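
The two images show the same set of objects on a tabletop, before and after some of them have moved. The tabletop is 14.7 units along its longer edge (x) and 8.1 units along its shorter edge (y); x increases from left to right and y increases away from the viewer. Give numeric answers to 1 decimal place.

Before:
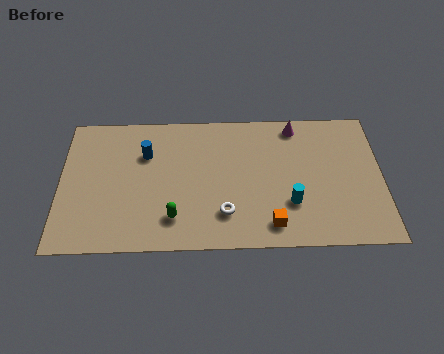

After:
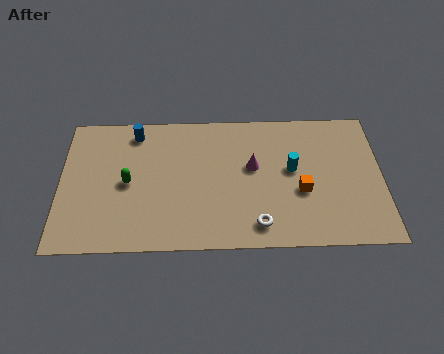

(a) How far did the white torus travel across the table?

1.7

The white torus was near (7.5, 2.0) before and (9.0, 1.3) after, so it travelled √(1.5² + 0.7²) ≈ 1.7 units.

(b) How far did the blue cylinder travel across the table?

1.4

The blue cylinder moved from about (3.9, 5.6) to (3.4, 6.9), a distance of √(0.5² + 1.3²) ≈ 1.4.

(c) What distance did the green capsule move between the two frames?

3.0

The green capsule moved from about (5.2, 1.8) to (3.1, 3.9), a distance of √(2.1² + 2.1²) ≈ 3.0.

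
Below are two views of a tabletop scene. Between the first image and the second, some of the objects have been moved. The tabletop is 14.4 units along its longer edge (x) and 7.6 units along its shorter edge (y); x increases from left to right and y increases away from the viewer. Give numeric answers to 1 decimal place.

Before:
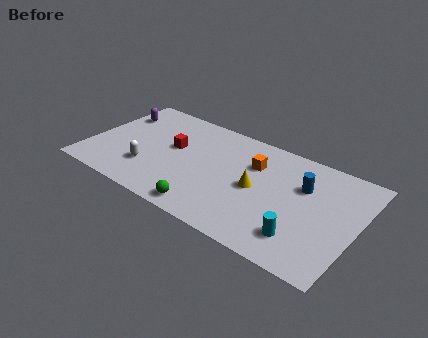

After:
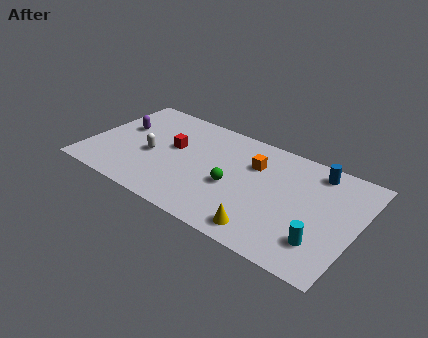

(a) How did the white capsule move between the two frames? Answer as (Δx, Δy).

(0.0, 1.1)

The white capsule started near (3.4, 2.2) and ended near (3.4, 3.3).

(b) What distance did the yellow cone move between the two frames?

2.8

From (9.1, 3.7) to (10.0, 1.1), the yellow cone covered √(0.9² + 2.6²) ≈ 2.8 units.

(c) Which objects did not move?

the orange cube and the red cube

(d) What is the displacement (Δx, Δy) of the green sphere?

(1.0, 2.3)

The green sphere was at about (6.9, 0.9) and moved to about (7.9, 3.2).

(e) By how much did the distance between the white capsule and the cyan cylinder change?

+1.1

The distance was about 8.4 in the first image and 9.5 in the second, so they moved 1.1 units further apart.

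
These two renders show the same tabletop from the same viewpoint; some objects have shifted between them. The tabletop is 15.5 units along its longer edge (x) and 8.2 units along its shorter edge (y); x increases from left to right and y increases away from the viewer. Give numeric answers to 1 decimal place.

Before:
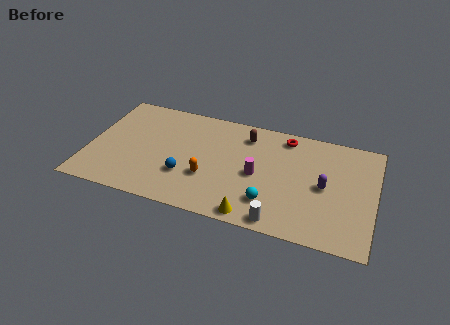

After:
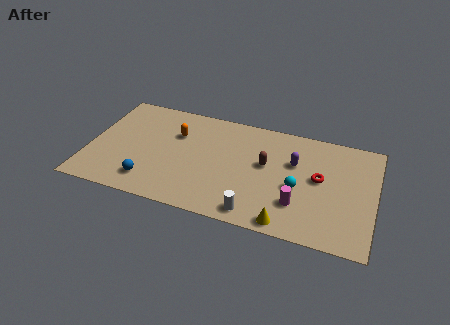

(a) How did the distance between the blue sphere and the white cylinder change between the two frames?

+0.3

Before: roughly 5.5 units apart; after: 5.8. That's 0.3 units further apart.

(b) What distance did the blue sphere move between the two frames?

2.1

From (5.4, 2.6) to (3.5, 1.6), the blue sphere covered √(1.9² + 1.0²) ≈ 2.1 units.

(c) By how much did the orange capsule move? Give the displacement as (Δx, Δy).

(-2.0, 2.8)

The orange capsule was at about (6.6, 2.8) and moved to about (4.6, 5.6).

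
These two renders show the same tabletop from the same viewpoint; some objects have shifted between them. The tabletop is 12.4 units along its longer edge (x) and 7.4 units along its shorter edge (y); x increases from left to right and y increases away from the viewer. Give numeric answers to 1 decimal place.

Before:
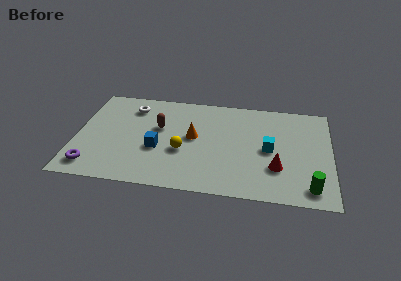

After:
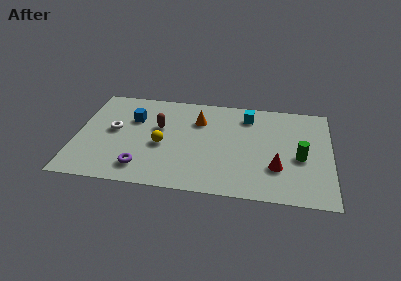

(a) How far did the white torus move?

2.1

The white torus moved from about (2.6, 5.9) to (1.8, 4.0), a distance of √(0.8² + 1.9²) ≈ 2.1.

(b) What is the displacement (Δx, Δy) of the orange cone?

(0.2, 1.3)

From the two frames, the orange cone sits at roughly (5.7, 4.0) before and (5.9, 5.3) after.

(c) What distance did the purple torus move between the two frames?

2.4

The purple torus moved from about (0.9, 1.2) to (3.3, 1.4), a distance of √(2.4² + 0.2²) ≈ 2.4.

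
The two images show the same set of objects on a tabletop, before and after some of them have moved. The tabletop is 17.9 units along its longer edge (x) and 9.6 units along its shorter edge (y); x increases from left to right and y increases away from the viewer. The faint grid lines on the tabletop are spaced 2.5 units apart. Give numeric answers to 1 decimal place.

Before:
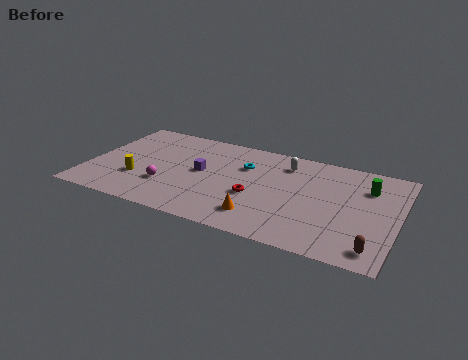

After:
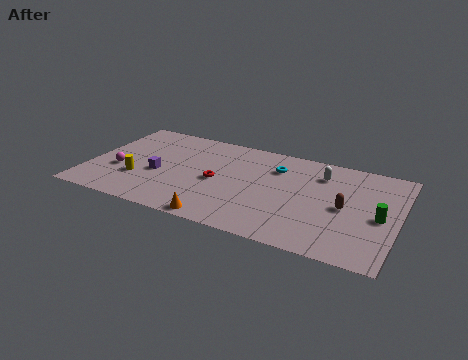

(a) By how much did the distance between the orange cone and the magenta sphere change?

+1.2

They were about 5.7 units apart before and 6.9 after — 1.2 units further apart.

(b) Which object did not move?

the yellow cylinder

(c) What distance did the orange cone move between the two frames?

2.5

The orange cone moved from about (10.3, 2.0) to (8.1, 0.8), a distance of √(2.2² + 1.2²) ≈ 2.5.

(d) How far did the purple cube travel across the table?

2.6

The purple cube moved from about (6.5, 5.1) to (4.1, 4.0), a distance of √(2.4² + 1.1²) ≈ 2.6.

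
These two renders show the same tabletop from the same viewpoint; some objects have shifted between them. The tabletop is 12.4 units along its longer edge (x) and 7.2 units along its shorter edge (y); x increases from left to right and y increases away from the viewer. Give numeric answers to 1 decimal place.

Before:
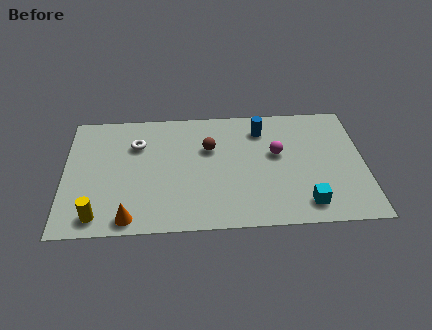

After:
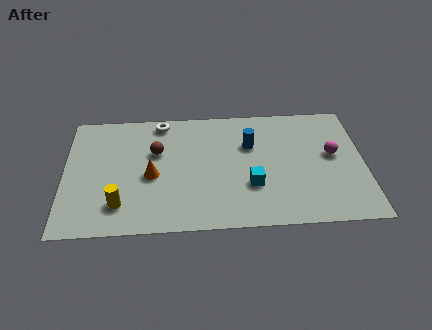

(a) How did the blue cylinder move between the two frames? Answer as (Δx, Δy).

(-0.5, -0.9)

The blue cylinder was at about (8.2, 5.7) and moved to about (7.7, 4.8).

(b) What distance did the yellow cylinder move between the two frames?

1.1

The yellow cylinder moved from about (1.4, 1.0) to (2.3, 1.6), a distance of √(0.9² + 0.6²) ≈ 1.1.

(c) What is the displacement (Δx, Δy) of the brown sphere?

(-2.2, -0.1)

The brown sphere started near (6.0, 4.7) and ended near (3.8, 4.6).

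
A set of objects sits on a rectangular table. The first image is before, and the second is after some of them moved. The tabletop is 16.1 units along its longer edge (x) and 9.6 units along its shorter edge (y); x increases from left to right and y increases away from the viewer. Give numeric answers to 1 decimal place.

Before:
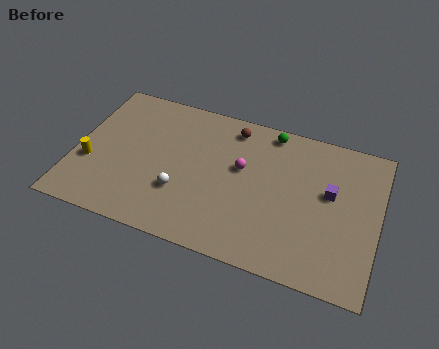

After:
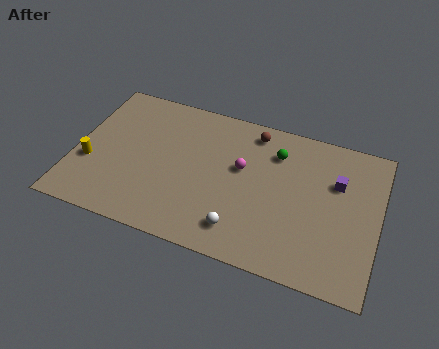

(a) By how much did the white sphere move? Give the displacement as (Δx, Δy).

(3.3, -1.3)

The white sphere started near (5.8, 3.1) and ended near (9.1, 1.8).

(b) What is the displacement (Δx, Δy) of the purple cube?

(0.3, 0.8)

The purple cube started near (13.5, 5.6) and ended near (13.8, 6.4).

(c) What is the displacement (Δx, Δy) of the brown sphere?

(1.1, 0.1)

The brown sphere was at about (8.1, 8.2) and moved to about (9.2, 8.3).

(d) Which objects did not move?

the magenta sphere and the yellow cylinder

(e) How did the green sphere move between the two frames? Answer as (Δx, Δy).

(0.4, -1.3)

From the two frames, the green sphere sits at roughly (10.1, 8.6) before and (10.5, 7.3) after.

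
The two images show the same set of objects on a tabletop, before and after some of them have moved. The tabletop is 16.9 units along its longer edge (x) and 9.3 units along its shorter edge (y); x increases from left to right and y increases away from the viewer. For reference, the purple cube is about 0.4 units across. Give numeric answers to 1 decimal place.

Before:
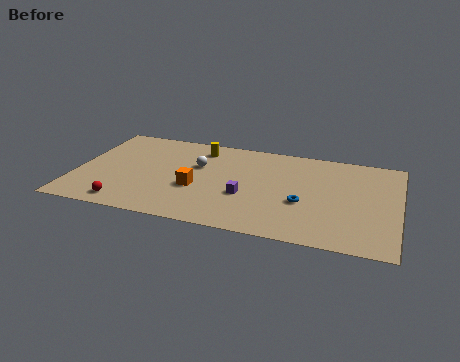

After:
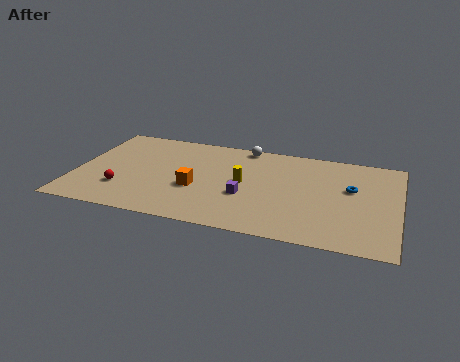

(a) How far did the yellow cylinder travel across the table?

3.8

The yellow cylinder was near (6.3, 7.7) before and (8.8, 4.8) after, so it travelled √(2.5² + 2.9²) ≈ 3.8 units.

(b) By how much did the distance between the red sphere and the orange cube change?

-0.3

Before: roughly 4.2 units apart; after: 3.9. That's 0.3 units closer together.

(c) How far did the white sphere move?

3.5

From (6.3, 5.9) to (8.6, 8.5), the white sphere covered √(2.3² + 2.6²) ≈ 3.5 units.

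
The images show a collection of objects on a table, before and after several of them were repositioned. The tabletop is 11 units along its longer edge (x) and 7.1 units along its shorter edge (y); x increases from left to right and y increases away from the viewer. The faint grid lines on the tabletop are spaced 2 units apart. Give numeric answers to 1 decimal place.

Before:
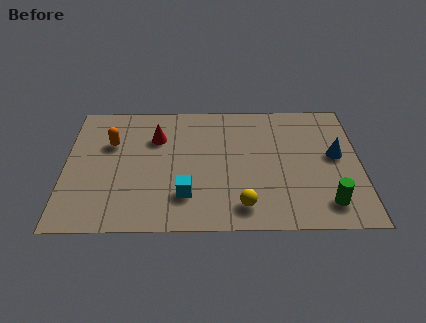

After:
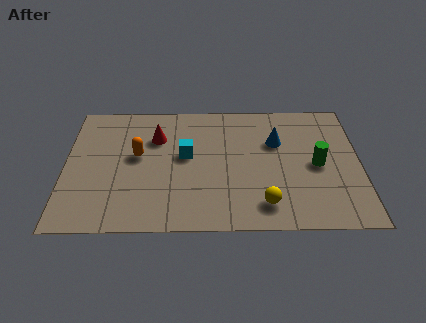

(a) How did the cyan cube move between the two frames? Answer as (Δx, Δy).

(0.0, 2.2)

The cyan cube started near (4.5, 1.8) and ended near (4.5, 4.0).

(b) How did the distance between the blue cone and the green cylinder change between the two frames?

-0.6

The distance was about 2.6 in the first image and 2.0 in the second, so they moved 0.6 units closer together.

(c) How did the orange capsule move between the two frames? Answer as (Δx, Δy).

(1.0, -0.7)

The orange capsule started near (1.7, 4.7) and ended near (2.7, 4.0).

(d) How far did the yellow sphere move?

0.8

The yellow sphere moved from about (6.6, 1.2) to (7.4, 1.3), a distance of √(0.8² + 0.1²) ≈ 0.8.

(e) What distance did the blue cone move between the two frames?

2.3

The blue cone moved from about (10.1, 3.9) to (7.9, 4.7), a distance of √(2.2² + 0.8²) ≈ 2.3.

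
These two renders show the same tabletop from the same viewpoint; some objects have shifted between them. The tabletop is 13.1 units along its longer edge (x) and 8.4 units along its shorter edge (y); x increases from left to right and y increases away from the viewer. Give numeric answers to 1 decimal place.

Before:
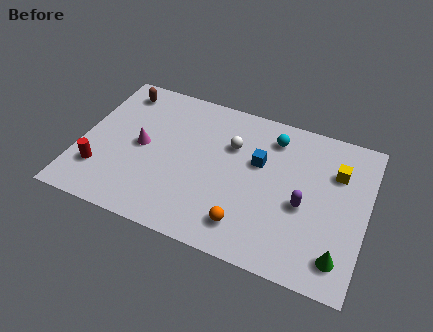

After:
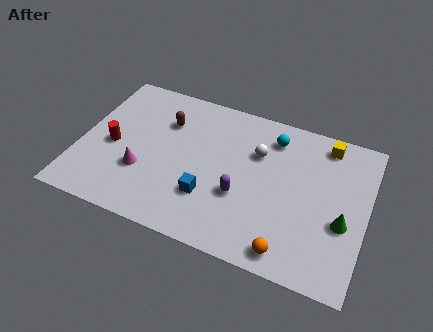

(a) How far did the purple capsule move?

2.8

The purple capsule moved from about (10.3, 3.6) to (7.5, 3.1), a distance of √(2.8² + 0.5²) ≈ 2.8.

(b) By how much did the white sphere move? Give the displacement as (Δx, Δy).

(1.2, 0.0)

The white sphere was at about (6.8, 5.7) and moved to about (8.0, 5.7).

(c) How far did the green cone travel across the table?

1.8

The green cone was near (12.1, 1.5) before and (12.1, 3.3) after, so it travelled √(0.0² + 1.8²) ≈ 1.8 units.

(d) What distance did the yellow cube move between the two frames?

1.5

From (11.6, 5.9) to (11.0, 7.3), the yellow cube covered √(0.6² + 1.4²) ≈ 1.5 units.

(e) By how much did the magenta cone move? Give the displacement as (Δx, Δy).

(0.2, -1.4)

From the two frames, the magenta cone sits at roughly (2.8, 4.2) before and (3.0, 2.8) after.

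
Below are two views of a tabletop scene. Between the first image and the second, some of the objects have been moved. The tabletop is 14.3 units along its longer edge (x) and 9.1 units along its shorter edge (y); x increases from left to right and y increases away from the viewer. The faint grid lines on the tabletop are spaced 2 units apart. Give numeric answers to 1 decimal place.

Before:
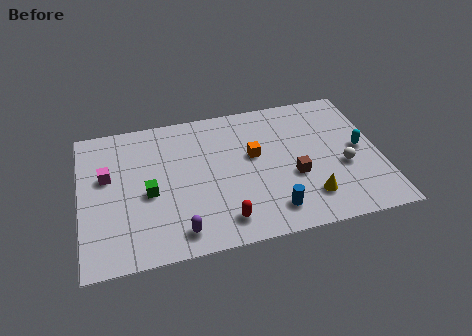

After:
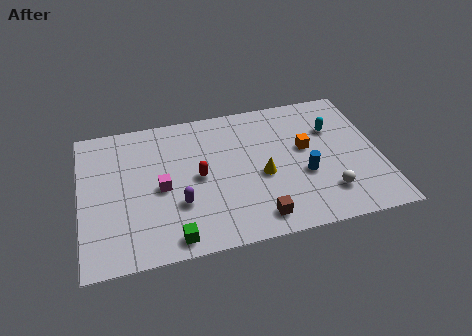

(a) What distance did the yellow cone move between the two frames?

2.8

The yellow cone was near (10.7, 2.0) before and (8.6, 3.9) after, so it travelled √(2.1² + 1.9²) ≈ 2.8 units.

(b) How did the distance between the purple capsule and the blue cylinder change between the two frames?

+1.6

The distance was about 4.4 in the first image and 6.0 in the second, so they moved 1.6 units further apart.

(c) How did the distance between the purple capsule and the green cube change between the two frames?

-1.0

The distance was about 3.0 in the first image and 2.0 in the second, so they moved 1.0 units closer together.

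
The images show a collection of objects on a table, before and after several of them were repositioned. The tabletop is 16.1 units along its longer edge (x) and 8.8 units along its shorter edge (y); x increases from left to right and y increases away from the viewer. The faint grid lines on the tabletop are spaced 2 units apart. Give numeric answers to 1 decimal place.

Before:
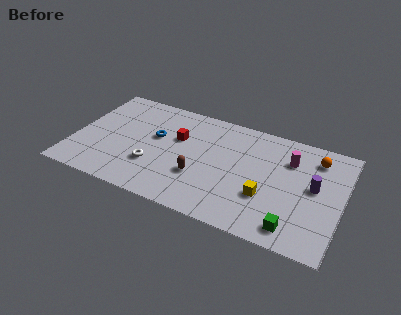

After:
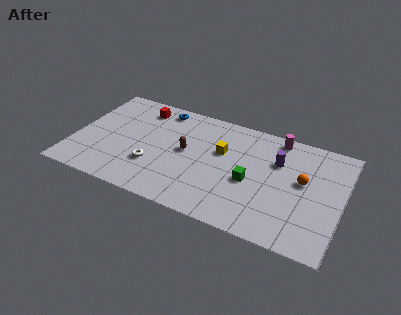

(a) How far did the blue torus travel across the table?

2.5

The blue torus was near (4.8, 5.2) before and (4.8, 7.7) after, so it travelled √(0.0² + 2.5²) ≈ 2.5 units.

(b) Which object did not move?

the white torus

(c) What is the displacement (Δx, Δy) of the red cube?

(-2.5, 1.7)

The red cube started near (6.1, 5.6) and ended near (3.6, 7.3).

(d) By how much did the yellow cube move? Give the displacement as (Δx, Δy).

(-2.9, 2.5)

From the two frames, the yellow cube sits at roughly (11.7, 3.0) before and (8.8, 5.5) after.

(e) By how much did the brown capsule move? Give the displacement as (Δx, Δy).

(-1.0, 1.7)

From the two frames, the brown capsule sits at roughly (7.7, 3.0) before and (6.7, 4.7) after.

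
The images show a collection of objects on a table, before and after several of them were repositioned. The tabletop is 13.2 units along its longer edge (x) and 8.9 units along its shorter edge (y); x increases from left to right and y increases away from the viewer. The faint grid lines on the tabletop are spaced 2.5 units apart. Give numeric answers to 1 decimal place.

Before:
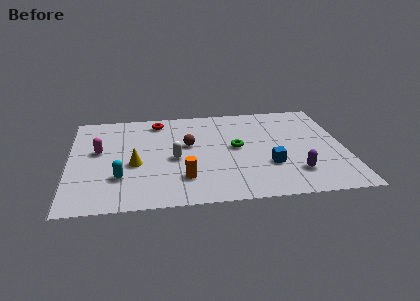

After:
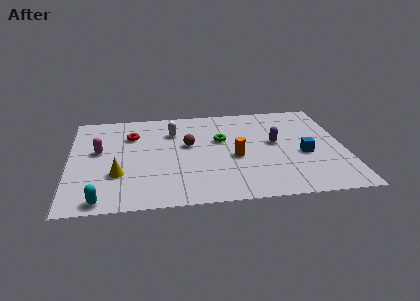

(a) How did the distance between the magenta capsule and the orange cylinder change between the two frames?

+1.7

They were about 4.9 units apart before and 6.6 after — 1.7 units further apart.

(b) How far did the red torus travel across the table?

1.8

The red torus was near (4.3, 7.6) before and (3.0, 6.4) after, so it travelled √(1.3² + 1.2²) ≈ 1.8 units.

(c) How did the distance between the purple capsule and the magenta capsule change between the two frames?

-1.3

They were about 9.8 units apart before and 8.5 after — 1.3 units closer together.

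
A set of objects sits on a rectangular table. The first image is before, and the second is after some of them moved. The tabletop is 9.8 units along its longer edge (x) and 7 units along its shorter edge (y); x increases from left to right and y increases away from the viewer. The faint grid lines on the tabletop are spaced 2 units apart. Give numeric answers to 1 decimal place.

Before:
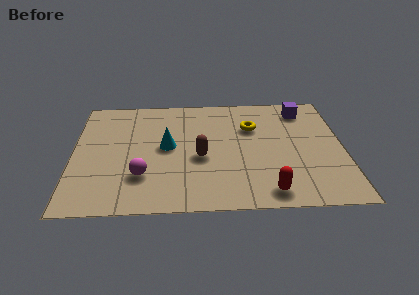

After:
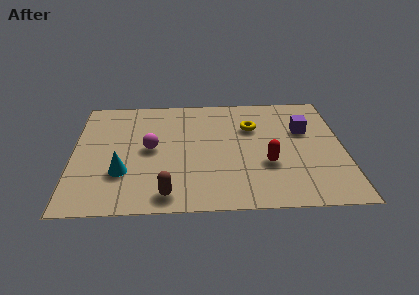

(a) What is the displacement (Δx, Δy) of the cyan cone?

(-1.6, -1.5)

The cyan cone was at about (3.4, 3.7) and moved to about (1.8, 2.2).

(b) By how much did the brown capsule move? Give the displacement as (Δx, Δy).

(-1.2, -2.1)

The brown capsule started near (4.6, 3.0) and ended near (3.4, 0.9).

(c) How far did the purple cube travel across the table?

1.3

The purple cube moved from about (8.4, 5.8) to (8.4, 4.5), a distance of √(0.0² + 1.3²) ≈ 1.3.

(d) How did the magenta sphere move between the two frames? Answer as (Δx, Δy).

(0.3, 1.6)

The magenta sphere started near (2.5, 2.0) and ended near (2.8, 3.6).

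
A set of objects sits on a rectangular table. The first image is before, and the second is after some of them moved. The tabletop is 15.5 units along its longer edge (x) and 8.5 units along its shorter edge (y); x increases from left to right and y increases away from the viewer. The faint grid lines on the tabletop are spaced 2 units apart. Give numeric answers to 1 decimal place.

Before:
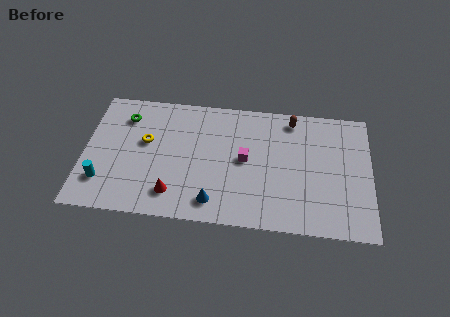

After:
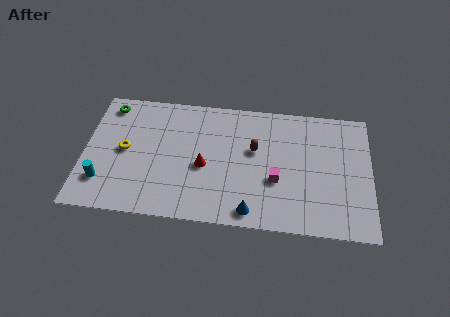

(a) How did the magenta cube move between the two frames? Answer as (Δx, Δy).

(1.7, -1.2)

From the two frames, the magenta cube sits at roughly (8.7, 4.4) before and (10.4, 3.2) after.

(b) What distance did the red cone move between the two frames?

2.6

From (4.9, 1.7) to (6.5, 3.7), the red cone covered √(1.6² + 2.0²) ≈ 2.6 units.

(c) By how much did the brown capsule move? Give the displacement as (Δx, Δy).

(-2.0, -2.3)

From the two frames, the brown capsule sits at roughly (11.2, 7.4) before and (9.2, 5.1) after.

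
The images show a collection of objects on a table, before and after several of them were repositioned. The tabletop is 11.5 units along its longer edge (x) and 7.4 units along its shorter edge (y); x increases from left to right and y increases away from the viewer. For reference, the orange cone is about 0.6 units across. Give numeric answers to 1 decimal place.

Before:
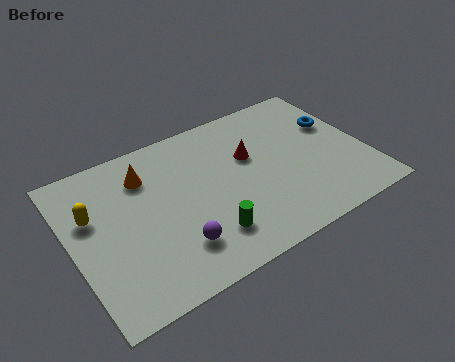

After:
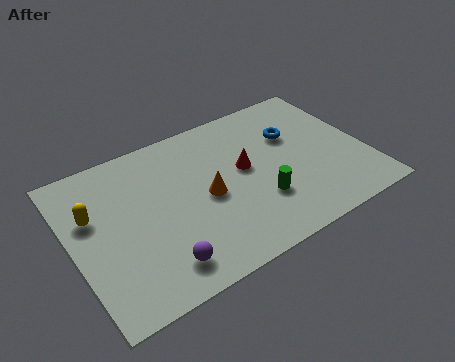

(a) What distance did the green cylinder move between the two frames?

2.3

The green cylinder was near (4.9, 1.7) before and (7.1, 2.3) after, so it travelled √(2.2² + 0.6²) ≈ 2.3 units.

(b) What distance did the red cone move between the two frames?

0.6

From (7.1, 4.6) to (6.8, 4.1), the red cone covered √(0.3² + 0.5²) ≈ 0.6 units.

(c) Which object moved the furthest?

the orange cone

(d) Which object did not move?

the yellow capsule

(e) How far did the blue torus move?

1.7

The blue torus was near (10.6, 4.7) before and (8.9, 4.9) after, so it travelled √(1.7² + 0.2²) ≈ 1.7 units.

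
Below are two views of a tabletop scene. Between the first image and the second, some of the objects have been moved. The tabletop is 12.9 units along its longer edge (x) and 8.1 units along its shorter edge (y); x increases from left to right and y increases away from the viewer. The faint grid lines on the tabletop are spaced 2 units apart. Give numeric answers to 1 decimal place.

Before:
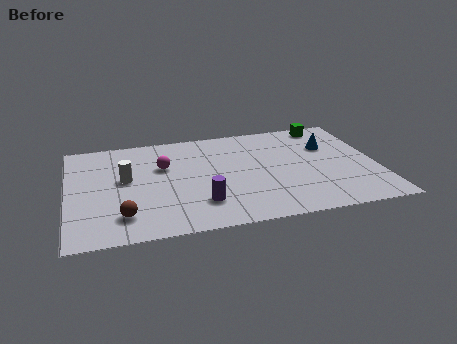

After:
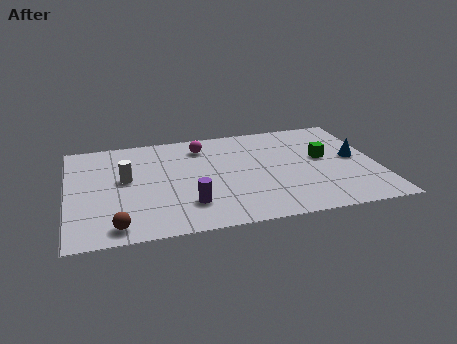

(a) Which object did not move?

the white cylinder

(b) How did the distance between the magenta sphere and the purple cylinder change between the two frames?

+1.1

They were about 3.5 units apart before and 4.6 after — 1.1 units further apart.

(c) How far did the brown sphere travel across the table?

0.8

From (2.2, 1.7) to (1.9, 1.0), the brown sphere covered √(0.3² + 0.7²) ≈ 0.8 units.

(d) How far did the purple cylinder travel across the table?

0.5

From (5.4, 2.0) to (4.9, 2.0), the purple cylinder covered √(0.5² + 0.0²) ≈ 0.5 units.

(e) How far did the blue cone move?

1.6

From (11.0, 5.4) to (12.0, 4.2), the blue cone covered √(1.0² + 1.2²) ≈ 1.6 units.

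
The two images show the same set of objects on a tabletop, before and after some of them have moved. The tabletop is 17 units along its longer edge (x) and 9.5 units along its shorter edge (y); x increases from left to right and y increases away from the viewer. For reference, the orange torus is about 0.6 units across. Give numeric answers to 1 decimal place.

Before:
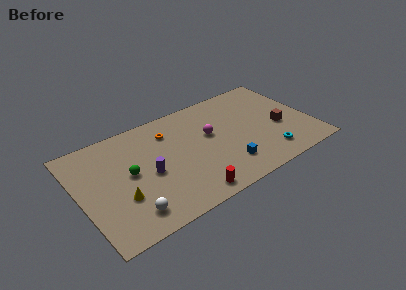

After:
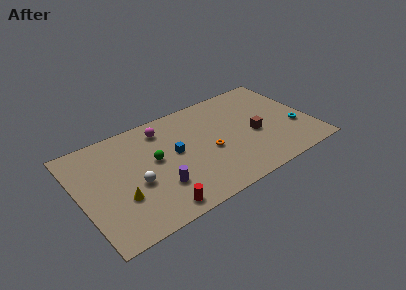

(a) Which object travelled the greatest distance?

the blue cube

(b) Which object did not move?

the yellow cone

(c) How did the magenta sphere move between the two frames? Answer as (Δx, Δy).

(-3.2, 2.2)

From the two frames, the magenta sphere sits at roughly (9.7, 5.6) before and (6.5, 7.8) after.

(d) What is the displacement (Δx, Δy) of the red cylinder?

(-2.3, 0.0)

The red cylinder was at about (7.3, 1.1) and moved to about (5.0, 1.1).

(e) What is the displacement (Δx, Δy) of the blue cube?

(-3.3, 3.0)

The blue cube started near (10.3, 2.2) and ended near (7.0, 5.2).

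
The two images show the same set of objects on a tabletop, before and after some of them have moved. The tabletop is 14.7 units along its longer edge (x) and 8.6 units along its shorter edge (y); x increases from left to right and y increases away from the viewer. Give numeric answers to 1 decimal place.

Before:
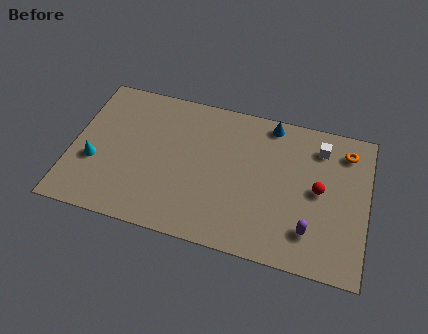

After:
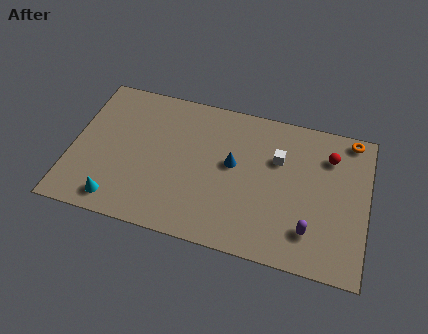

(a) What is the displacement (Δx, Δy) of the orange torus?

(0.2, 0.8)

From the two frames, the orange torus sits at roughly (13.5, 7.0) before and (13.7, 7.8) after.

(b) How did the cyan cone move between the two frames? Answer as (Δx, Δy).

(1.3, -2.0)

The cyan cone started near (1.2, 3.2) and ended near (2.5, 1.2).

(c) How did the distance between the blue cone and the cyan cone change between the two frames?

-3.0

The distance was about 9.6 in the first image and 6.6 in the second, so they moved 3.0 units closer together.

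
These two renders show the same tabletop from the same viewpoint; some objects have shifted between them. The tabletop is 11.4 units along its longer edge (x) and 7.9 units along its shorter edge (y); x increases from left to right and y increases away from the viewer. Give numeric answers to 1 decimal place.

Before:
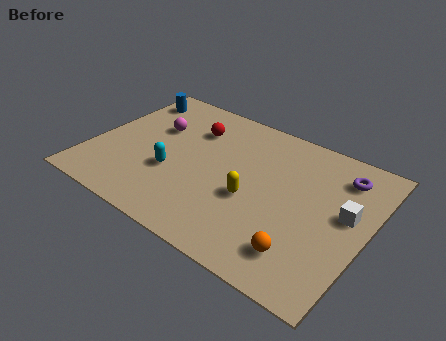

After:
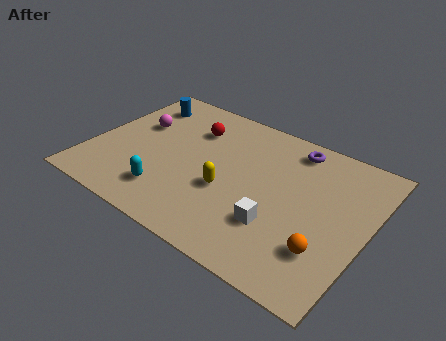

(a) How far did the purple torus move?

2.2

The purple torus was near (10.0, 6.3) before and (7.9, 6.8) after, so it travelled √(2.1² + 0.5²) ≈ 2.2 units.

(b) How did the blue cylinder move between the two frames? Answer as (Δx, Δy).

(0.5, -0.2)

The blue cylinder started near (0.9, 6.5) and ended near (1.4, 6.3).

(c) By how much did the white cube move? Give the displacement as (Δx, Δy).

(-2.5, -2.0)

The white cube started near (10.5, 4.4) and ended near (8.0, 2.4).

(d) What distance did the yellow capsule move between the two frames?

1.0

The yellow capsule moved from about (6.8, 3.2) to (5.8, 3.1), a distance of √(1.0² + 0.1²) ≈ 1.0.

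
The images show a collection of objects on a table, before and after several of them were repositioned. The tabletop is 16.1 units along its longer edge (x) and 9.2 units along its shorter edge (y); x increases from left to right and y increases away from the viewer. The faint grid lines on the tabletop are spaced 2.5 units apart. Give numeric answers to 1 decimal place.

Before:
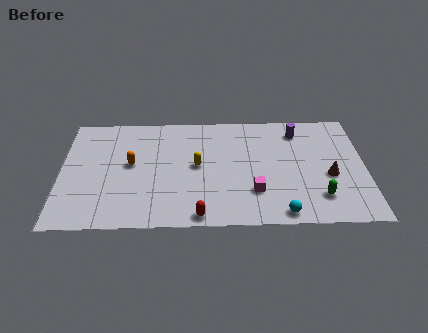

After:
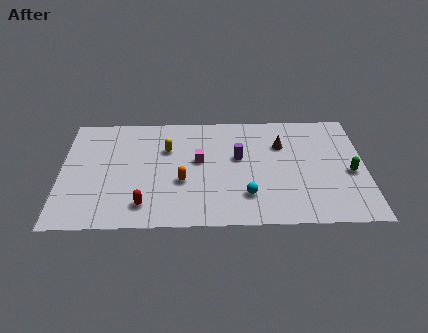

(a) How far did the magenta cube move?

3.9

The magenta cube moved from about (10.2, 2.6) to (7.3, 5.2), a distance of √(2.9² + 2.6²) ≈ 3.9.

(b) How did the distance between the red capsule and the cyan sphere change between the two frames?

+1.1

Before: roughly 4.3 units apart; after: 5.4. That's 1.1 units further apart.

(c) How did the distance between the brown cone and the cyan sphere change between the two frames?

+0.6

The distance was about 3.9 in the first image and 4.5 in the second, so they moved 0.6 units further apart.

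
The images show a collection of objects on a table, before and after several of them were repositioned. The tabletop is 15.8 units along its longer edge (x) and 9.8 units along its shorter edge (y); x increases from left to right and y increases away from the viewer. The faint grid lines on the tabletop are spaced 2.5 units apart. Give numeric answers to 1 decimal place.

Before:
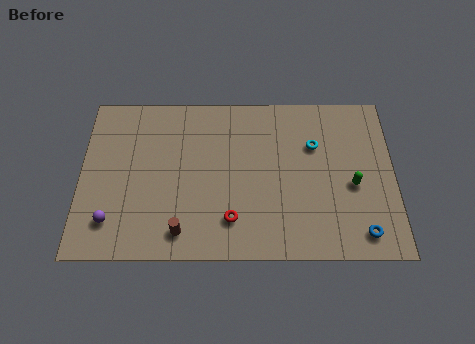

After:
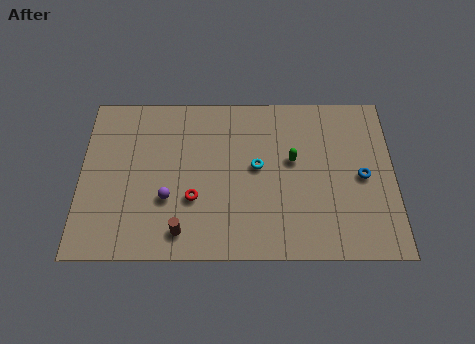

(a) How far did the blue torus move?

3.3

From (14.1, 1.4) to (14.2, 4.7), the blue torus covered √(0.1² + 3.3²) ≈ 3.3 units.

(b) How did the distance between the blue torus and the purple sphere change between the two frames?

-2.6

They were about 12.5 units apart before and 9.9 after — 2.6 units closer together.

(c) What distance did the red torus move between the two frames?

2.2

From (7.6, 2.2) to (5.7, 3.4), the red torus covered √(1.9² + 1.2²) ≈ 2.2 units.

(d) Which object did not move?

the brown cylinder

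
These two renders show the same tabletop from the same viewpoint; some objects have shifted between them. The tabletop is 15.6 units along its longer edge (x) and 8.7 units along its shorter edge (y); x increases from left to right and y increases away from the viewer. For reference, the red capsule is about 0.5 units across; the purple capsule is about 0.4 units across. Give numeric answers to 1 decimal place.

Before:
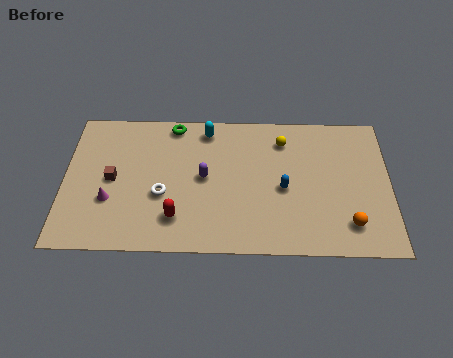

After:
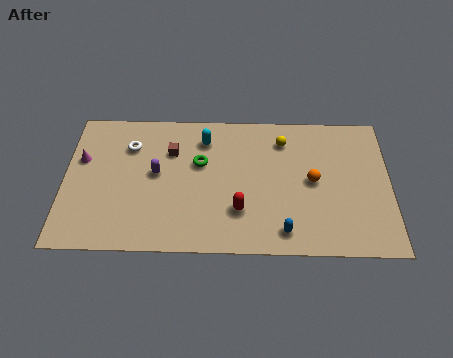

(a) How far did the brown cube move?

3.3

The brown cube was near (2.3, 4.3) before and (5.1, 6.1) after, so it travelled √(2.8² + 1.8²) ≈ 3.3 units.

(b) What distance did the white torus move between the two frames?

3.4

The white torus moved from about (4.7, 3.4) to (3.1, 6.4), a distance of √(1.6² + 3.0²) ≈ 3.4.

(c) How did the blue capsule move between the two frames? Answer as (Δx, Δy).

(0.0, -2.6)

From the two frames, the blue capsule sits at roughly (10.5, 3.9) before and (10.5, 1.3) after.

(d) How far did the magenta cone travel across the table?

2.9

From (2.2, 3.0) to (0.8, 5.5), the magenta cone covered √(1.4² + 2.5²) ≈ 2.9 units.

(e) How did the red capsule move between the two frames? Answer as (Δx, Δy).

(3.0, 0.5)

The red capsule was at about (5.4, 2.0) and moved to about (8.4, 2.5).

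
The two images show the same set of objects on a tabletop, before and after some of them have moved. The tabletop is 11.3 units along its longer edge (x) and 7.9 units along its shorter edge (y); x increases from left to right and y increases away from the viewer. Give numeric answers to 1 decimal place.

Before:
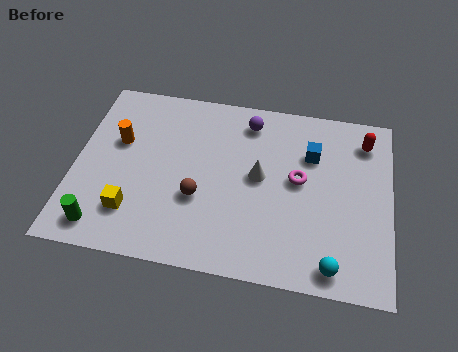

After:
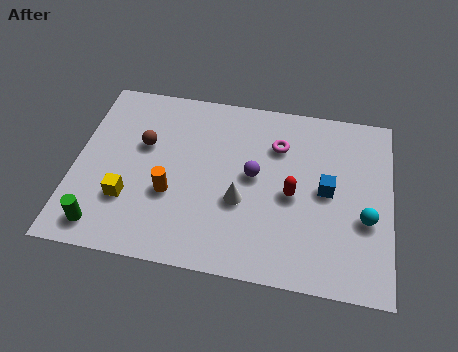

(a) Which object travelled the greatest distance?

the red capsule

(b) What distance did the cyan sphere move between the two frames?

2.4

The cyan sphere was near (9.3, 0.9) before and (10.4, 3.0) after, so it travelled √(1.1² + 2.1²) ≈ 2.4 units.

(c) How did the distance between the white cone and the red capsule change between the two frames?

-2.4

The distance was about 4.3 in the first image and 1.9 in the second, so they moved 2.4 units closer together.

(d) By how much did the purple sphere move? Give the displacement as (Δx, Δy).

(0.3, -2.4)

From the two frames, the purple sphere sits at roughly (6.1, 6.6) before and (6.4, 4.2) after.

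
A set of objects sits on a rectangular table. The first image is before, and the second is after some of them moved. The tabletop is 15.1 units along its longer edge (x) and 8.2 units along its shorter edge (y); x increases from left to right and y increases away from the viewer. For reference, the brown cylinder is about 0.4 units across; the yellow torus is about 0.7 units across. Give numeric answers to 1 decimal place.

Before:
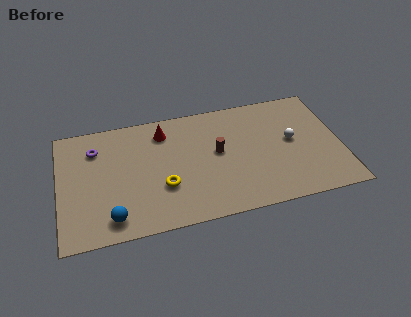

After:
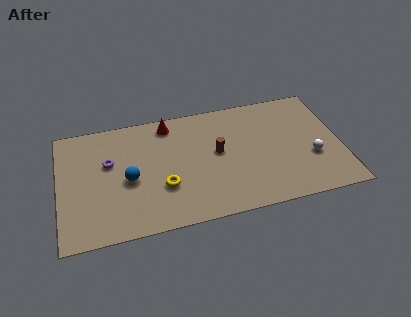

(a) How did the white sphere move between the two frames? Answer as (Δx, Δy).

(1.0, -1.4)

From the two frames, the white sphere sits at roughly (12.5, 4.4) before and (13.5, 3.0) after.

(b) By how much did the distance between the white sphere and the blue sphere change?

-0.5

The distance was about 10.3 in the first image and 9.8 in the second, so they moved 0.5 units closer together.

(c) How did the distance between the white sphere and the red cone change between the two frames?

+1.4

Before: roughly 7.1 units apart; after: 8.5. That's 1.4 units further apart.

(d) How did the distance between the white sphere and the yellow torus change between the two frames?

+0.8

They were about 7.2 units apart before and 8.0 after — 0.8 units further apart.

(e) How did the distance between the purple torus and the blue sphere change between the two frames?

-3.2

The distance was about 4.9 in the first image and 1.7 in the second, so they moved 3.2 units closer together.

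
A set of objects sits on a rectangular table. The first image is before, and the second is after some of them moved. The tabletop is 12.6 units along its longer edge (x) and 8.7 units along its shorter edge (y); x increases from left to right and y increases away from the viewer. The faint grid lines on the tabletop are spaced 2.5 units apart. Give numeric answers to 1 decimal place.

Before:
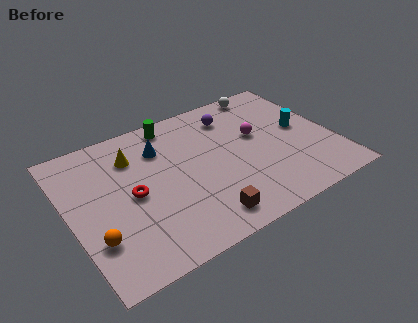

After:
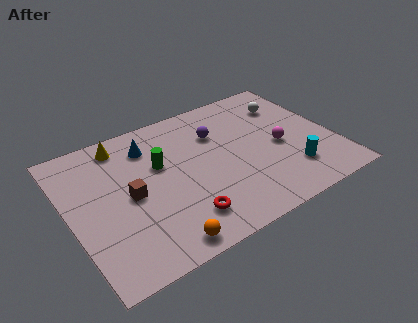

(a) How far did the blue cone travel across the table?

0.6

The blue cone was near (4.6, 6.4) before and (4.1, 6.8) after, so it travelled √(0.5² + 0.4²) ≈ 0.6 units.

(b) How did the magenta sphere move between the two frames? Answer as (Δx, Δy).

(0.9, -1.2)

From the two frames, the magenta sphere sits at roughly (9.1, 5.1) before and (10.0, 3.9) after.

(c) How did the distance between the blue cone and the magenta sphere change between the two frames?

+1.9

The distance was about 4.7 in the first image and 6.6 in the second, so they moved 1.9 units further apart.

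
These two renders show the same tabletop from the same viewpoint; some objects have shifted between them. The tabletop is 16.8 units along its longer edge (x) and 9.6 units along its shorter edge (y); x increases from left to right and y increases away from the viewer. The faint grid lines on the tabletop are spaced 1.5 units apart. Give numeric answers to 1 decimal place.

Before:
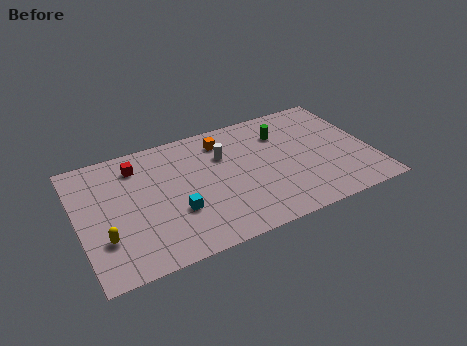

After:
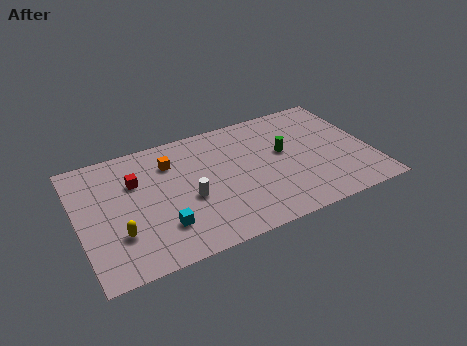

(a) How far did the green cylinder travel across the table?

1.6

The green cylinder was near (12.0, 7.1) before and (11.9, 5.5) after, so it travelled √(0.1² + 1.6²) ≈ 1.6 units.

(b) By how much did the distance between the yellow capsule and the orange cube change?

-3.3

Before: roughly 8.8 units apart; after: 5.5. That's 3.3 units closer together.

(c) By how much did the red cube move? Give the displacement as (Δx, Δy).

(-0.2, -1.2)

From the two frames, the red cube sits at roughly (3.6, 7.7) before and (3.4, 6.5) after.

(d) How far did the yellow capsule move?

0.8

The yellow capsule was near (1.3, 2.9) before and (2.1, 2.9) after, so it travelled √(0.8² + 0.0²) ≈ 0.8 units.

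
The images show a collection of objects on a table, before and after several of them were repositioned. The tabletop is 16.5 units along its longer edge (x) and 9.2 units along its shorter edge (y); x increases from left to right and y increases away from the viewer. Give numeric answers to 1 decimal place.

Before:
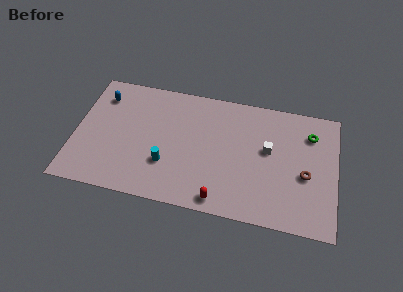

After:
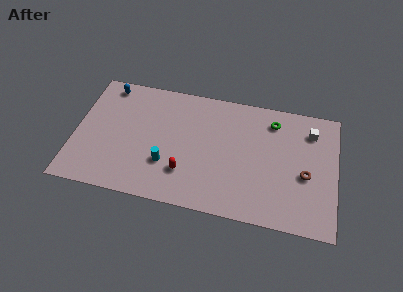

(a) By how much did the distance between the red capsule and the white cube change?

+3.9

Before: roughly 5.1 units apart; after: 9.0. That's 3.9 units further apart.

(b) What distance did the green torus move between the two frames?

2.5

The green torus moved from about (14.8, 7.0) to (12.4, 7.5), a distance of √(2.4² + 0.5²) ≈ 2.5.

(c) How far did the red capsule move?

2.7

The red capsule was near (9.4, 1.0) before and (7.1, 2.5) after, so it travelled √(2.3² + 1.5²) ≈ 2.7 units.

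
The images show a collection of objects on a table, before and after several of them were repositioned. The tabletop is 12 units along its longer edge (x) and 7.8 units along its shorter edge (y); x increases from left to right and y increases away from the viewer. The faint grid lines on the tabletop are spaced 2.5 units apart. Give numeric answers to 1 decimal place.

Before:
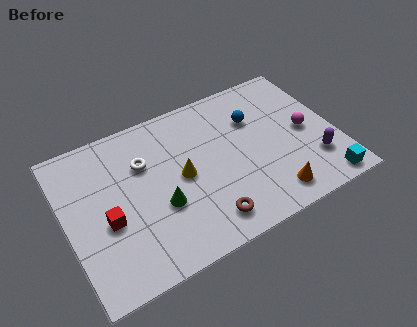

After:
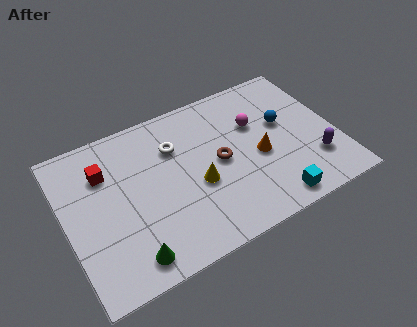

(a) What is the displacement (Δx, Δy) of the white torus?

(1.4, 0.2)

From the two frames, the white torus sits at roughly (3.6, 5.3) before and (5.0, 5.5) after.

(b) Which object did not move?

the purple capsule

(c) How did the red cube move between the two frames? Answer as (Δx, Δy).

(0.2, 2.4)

From the two frames, the red cube sits at roughly (1.7, 3.2) before and (1.9, 5.6) after.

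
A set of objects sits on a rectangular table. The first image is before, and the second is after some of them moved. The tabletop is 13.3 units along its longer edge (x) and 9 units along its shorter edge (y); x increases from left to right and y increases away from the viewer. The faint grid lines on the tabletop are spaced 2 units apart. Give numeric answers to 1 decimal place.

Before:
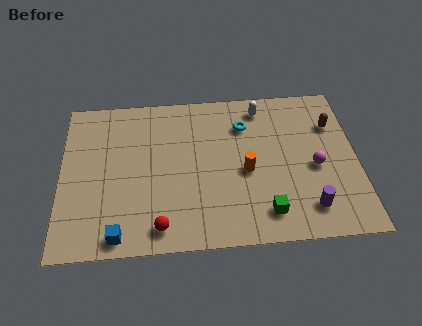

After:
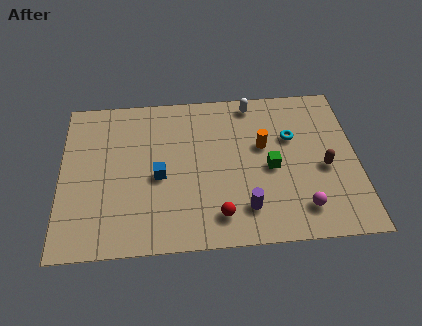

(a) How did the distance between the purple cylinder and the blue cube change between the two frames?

-4.1

The distance was about 8.4 in the first image and 4.3 in the second, so they moved 4.1 units closer together.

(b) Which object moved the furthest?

the blue cube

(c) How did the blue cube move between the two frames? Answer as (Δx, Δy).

(1.8, 3.1)

The blue cube started near (2.6, 0.9) and ended near (4.4, 4.0).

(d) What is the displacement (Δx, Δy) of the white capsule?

(-0.4, 0.3)

From the two frames, the white capsule sits at roughly (9.1, 7.7) before and (8.7, 8.0) after.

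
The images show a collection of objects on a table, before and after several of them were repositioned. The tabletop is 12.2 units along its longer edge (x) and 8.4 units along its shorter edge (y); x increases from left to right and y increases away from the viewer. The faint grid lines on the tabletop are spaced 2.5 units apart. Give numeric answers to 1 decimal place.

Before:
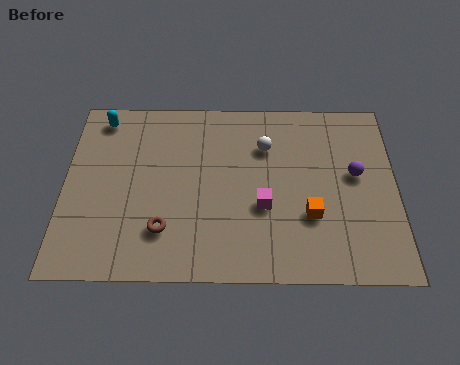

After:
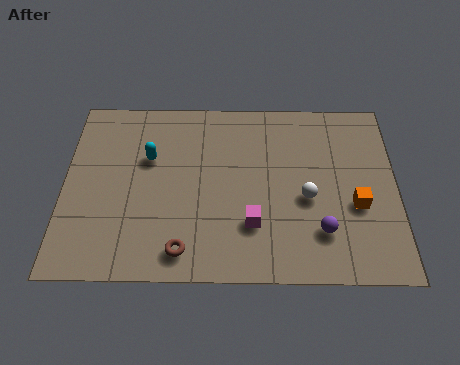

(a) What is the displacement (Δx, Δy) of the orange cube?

(1.7, 0.5)

The orange cube was at about (9.0, 2.8) and moved to about (10.7, 3.3).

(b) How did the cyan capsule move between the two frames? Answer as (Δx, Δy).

(1.8, -1.9)

The cyan capsule was at about (1.3, 7.3) and moved to about (3.1, 5.4).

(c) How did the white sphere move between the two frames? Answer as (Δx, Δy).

(1.5, -2.4)

From the two frames, the white sphere sits at roughly (7.4, 6.0) before and (8.9, 3.6) after.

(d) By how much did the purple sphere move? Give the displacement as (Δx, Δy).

(-1.3, -2.6)

From the two frames, the purple sphere sits at roughly (10.7, 4.7) before and (9.4, 2.1) after.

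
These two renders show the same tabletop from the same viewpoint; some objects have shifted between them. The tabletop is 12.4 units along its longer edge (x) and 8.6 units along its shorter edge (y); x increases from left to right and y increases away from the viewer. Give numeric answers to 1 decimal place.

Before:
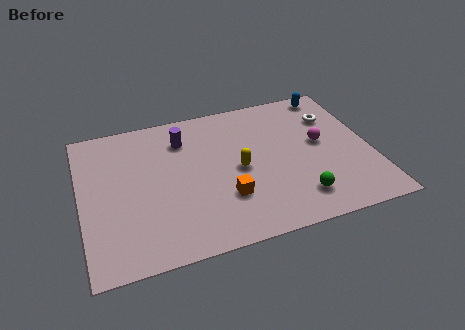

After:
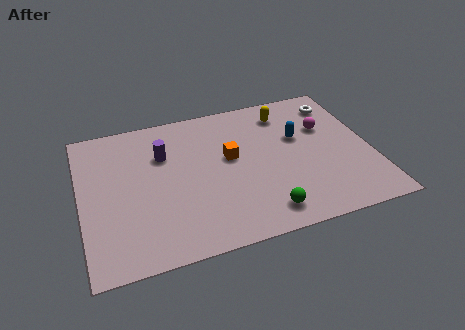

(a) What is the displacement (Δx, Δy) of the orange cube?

(0.4, 2.3)

The orange cube was at about (6.0, 2.6) and moved to about (6.4, 4.9).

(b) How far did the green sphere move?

1.6

The green sphere moved from about (9.0, 1.7) to (7.5, 1.3), a distance of √(1.5² + 0.4²) ≈ 1.6.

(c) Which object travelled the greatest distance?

the yellow capsule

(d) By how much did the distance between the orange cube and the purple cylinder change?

-1.3

Before: roughly 4.3 units apart; after: 3.0. That's 1.3 units closer together.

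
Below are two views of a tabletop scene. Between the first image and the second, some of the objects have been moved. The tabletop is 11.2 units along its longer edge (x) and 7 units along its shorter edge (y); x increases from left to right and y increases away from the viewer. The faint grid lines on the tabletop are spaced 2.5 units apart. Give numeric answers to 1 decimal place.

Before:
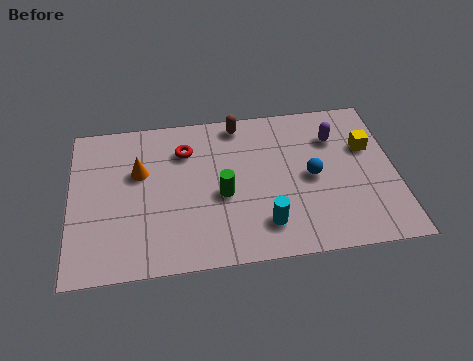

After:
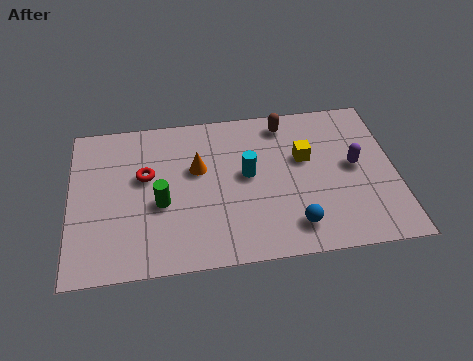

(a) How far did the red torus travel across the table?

1.7

The red torus was near (4.0, 5.2) before and (2.6, 4.2) after, so it travelled √(1.4² + 1.0²) ≈ 1.7 units.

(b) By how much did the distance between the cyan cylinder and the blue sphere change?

+0.4

They were about 2.5 units apart before and 2.9 after — 0.4 units further apart.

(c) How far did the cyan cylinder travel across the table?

2.4

From (6.6, 1.5) to (6.1, 3.8), the cyan cylinder covered √(0.5² + 2.3²) ≈ 2.4 units.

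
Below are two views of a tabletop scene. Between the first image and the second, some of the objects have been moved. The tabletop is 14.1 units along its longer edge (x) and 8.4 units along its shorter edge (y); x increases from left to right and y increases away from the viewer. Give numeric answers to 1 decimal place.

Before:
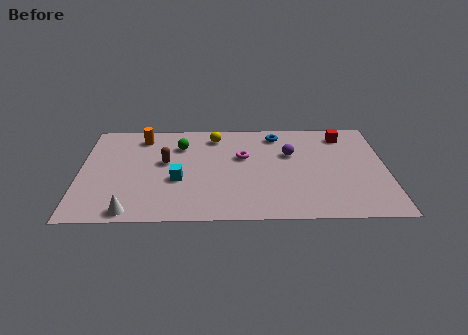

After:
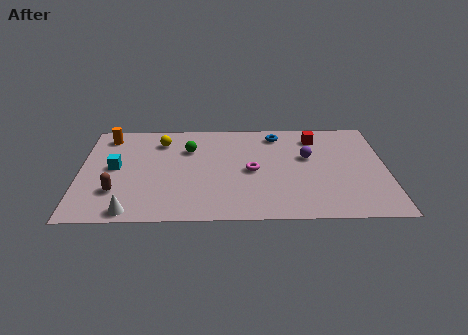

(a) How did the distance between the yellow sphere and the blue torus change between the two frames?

+2.5

The distance was about 2.9 in the first image and 5.4 in the second, so they moved 2.5 units further apart.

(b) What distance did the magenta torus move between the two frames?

1.3

The magenta torus was near (7.5, 5.2) before and (7.9, 4.0) after, so it travelled √(0.4² + 1.2²) ≈ 1.3 units.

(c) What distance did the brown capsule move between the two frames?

3.3

The brown capsule was near (3.9, 4.8) before and (1.7, 2.4) after, so it travelled √(2.2² + 2.4²) ≈ 3.3 units.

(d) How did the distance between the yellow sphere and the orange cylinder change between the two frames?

-0.9

The distance was about 3.4 in the first image and 2.5 in the second, so they moved 0.9 units closer together.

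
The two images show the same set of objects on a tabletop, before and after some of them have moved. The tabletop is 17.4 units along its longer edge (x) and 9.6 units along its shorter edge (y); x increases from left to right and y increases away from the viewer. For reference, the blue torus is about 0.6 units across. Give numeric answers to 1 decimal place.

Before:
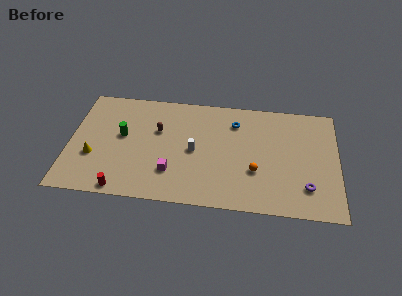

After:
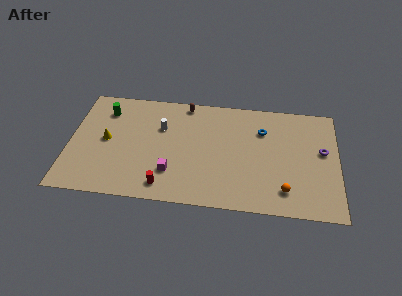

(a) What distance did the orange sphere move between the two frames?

2.4

The orange sphere was near (12.1, 3.3) before and (14.0, 1.9) after, so it travelled √(1.9² + 1.4²) ≈ 2.4 units.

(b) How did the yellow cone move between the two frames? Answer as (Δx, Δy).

(0.8, 1.5)

From the two frames, the yellow cone sits at roughly (1.6, 3.4) before and (2.4, 4.9) after.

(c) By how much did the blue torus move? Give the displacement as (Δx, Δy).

(1.8, -0.5)

The blue torus was at about (10.7, 7.4) and moved to about (12.5, 6.9).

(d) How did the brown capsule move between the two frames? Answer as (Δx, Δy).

(1.7, 2.6)

The brown capsule was at about (5.7, 6.1) and moved to about (7.4, 8.7).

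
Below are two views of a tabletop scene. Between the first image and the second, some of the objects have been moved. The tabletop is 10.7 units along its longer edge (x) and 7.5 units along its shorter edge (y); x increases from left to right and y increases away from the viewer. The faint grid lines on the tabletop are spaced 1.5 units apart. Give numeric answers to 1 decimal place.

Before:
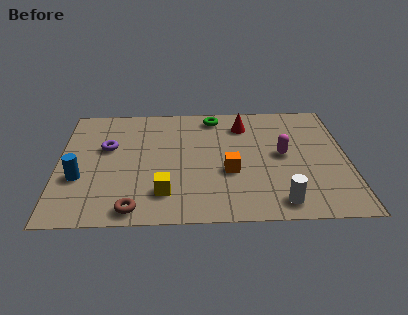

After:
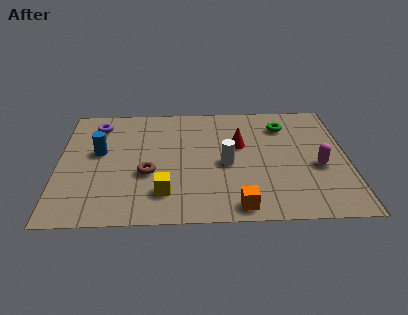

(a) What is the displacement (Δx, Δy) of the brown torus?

(0.5, 2.1)

The brown torus was at about (2.8, 0.8) and moved to about (3.3, 2.9).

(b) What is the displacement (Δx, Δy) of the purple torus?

(-0.4, 1.5)

From the two frames, the purple torus sits at roughly (1.8, 4.6) before and (1.4, 6.1) after.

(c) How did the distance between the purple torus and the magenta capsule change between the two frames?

+2.2

Before: roughly 6.5 units apart; after: 8.7. That's 2.2 units further apart.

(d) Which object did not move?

the yellow cube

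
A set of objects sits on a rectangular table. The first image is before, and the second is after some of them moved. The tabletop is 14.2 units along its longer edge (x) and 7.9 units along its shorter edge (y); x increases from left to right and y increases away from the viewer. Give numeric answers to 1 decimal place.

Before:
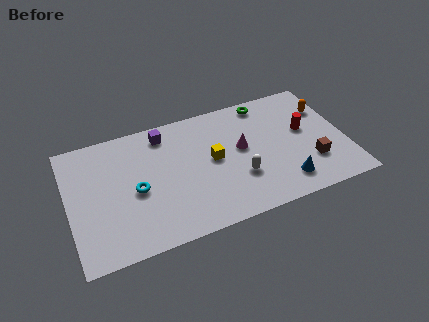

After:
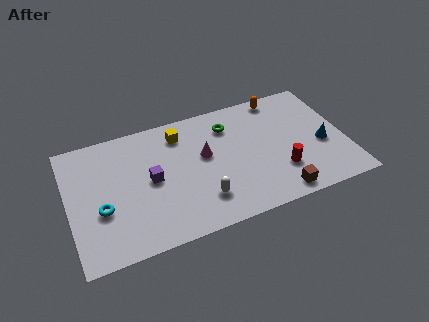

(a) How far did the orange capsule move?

2.7

From (13.4, 5.6) to (11.2, 7.1), the orange capsule covered √(2.2² + 1.5²) ≈ 2.7 units.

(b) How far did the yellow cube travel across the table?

2.7

The yellow cube was near (7.4, 4.2) before and (5.9, 6.4) after, so it travelled √(1.5² + 2.2²) ≈ 2.7 units.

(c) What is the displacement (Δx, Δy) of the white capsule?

(-2.0, -0.7)

From the two frames, the white capsule sits at roughly (8.6, 2.6) before and (6.6, 1.9) after.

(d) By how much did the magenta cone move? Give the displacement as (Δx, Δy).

(-1.9, 0.2)

The magenta cone started near (8.9, 4.4) and ended near (7.0, 4.6).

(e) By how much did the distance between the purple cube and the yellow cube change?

-0.5

They were about 3.4 units apart before and 2.9 after — 0.5 units closer together.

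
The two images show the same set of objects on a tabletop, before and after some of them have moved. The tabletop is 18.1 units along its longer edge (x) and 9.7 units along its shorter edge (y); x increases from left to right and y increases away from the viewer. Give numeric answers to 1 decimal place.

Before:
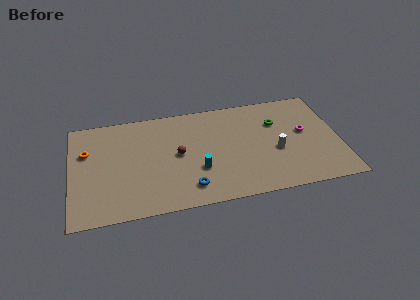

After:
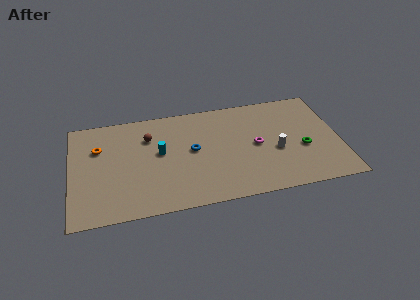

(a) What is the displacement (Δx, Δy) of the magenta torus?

(-3.3, -0.6)

The magenta torus started near (15.8, 5.4) and ended near (12.5, 4.8).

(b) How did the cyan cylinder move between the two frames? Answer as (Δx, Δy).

(-2.5, 2.1)

The cyan cylinder started near (8.5, 3.3) and ended near (6.0, 5.4).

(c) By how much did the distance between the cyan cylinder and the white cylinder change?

+2.6

The distance was about 5.3 in the first image and 7.9 in the second, so they moved 2.6 units further apart.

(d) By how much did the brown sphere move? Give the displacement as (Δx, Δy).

(-1.9, 2.0)

From the two frames, the brown sphere sits at roughly (7.2, 5.0) before and (5.3, 7.0) after.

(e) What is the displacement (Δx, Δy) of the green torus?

(1.6, -2.8)

From the two frames, the green torus sits at roughly (14.0, 6.7) before and (15.6, 3.9) after.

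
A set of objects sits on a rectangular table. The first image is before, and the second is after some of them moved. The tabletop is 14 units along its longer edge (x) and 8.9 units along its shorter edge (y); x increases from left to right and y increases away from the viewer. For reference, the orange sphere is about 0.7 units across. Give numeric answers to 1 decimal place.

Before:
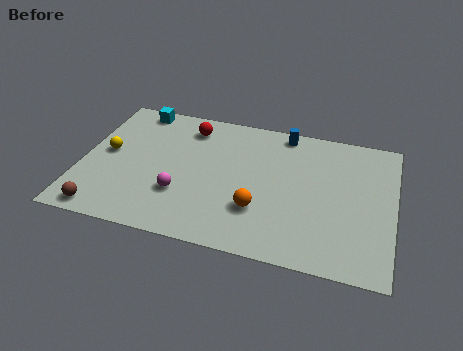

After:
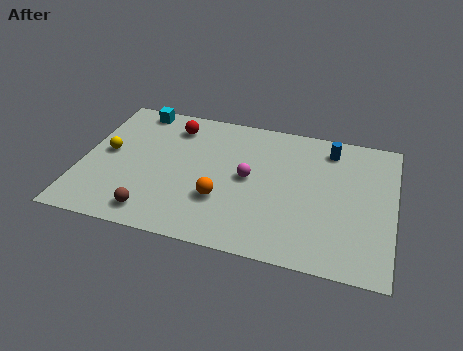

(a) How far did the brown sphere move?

2.2

The brown sphere was near (1.3, 0.9) before and (3.5, 1.3) after, so it travelled √(2.2² + 0.4²) ≈ 2.2 units.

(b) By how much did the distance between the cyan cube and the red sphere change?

-0.6

Before: roughly 2.6 units apart; after: 2.0. That's 0.6 units closer together.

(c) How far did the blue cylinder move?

2.2

From (8.9, 8.0) to (11.0, 7.4), the blue cylinder covered √(2.1² + 0.6²) ≈ 2.2 units.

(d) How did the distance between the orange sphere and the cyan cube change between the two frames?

-1.3

The distance was about 8.0 in the first image and 6.7 in the second, so they moved 1.3 units closer together.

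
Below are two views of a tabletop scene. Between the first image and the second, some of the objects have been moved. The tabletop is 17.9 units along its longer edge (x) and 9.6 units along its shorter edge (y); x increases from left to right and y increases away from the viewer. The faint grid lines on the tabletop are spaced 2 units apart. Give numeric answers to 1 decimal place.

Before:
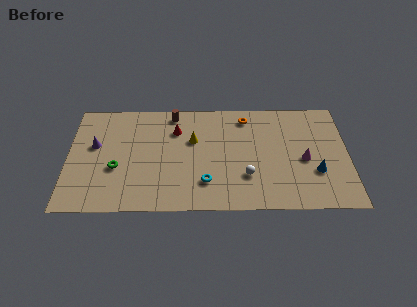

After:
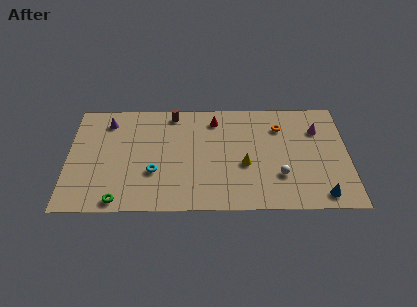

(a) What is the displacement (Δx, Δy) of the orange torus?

(2.2, -0.9)

From the two frames, the orange torus sits at roughly (11.4, 8.1) before and (13.6, 7.2) after.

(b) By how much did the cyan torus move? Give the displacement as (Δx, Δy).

(-3.3, 0.9)

From the two frames, the cyan torus sits at roughly (8.8, 2.4) before and (5.5, 3.3) after.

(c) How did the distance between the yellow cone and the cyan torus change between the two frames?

+2.0

The distance was about 3.8 in the first image and 5.8 in the second, so they moved 2.0 units further apart.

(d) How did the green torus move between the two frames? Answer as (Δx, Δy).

(0.2, -2.8)

From the two frames, the green torus sits at roughly (3.1, 3.7) before and (3.3, 0.9) after.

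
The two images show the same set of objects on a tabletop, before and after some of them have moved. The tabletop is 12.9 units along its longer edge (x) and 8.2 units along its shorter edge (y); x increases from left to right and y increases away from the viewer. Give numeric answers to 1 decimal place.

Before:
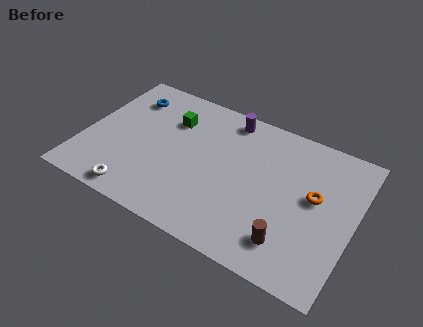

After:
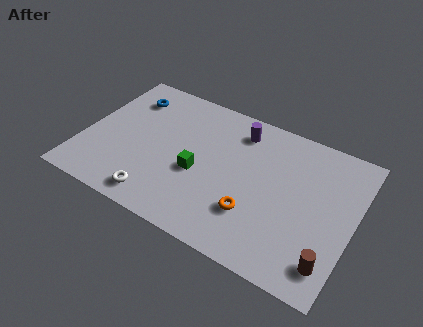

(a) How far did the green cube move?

3.0

The green cube moved from about (3.9, 5.9) to (5.6, 3.4), a distance of √(1.7² + 2.5²) ≈ 3.0.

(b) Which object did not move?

the blue torus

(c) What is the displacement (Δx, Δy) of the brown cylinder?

(1.9, -0.2)

The brown cylinder started near (10.2, 1.7) and ended near (12.1, 1.5).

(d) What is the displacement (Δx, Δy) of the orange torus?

(-2.6, -2.2)

The orange torus was at about (11.0, 4.6) and moved to about (8.4, 2.4).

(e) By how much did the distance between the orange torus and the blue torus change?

-1.7

They were about 9.5 units apart before and 7.8 after — 1.7 units closer together.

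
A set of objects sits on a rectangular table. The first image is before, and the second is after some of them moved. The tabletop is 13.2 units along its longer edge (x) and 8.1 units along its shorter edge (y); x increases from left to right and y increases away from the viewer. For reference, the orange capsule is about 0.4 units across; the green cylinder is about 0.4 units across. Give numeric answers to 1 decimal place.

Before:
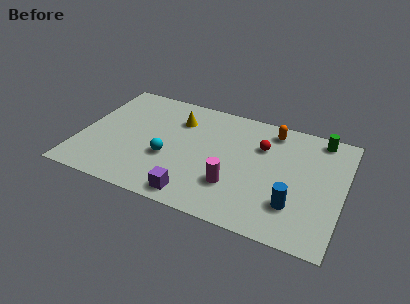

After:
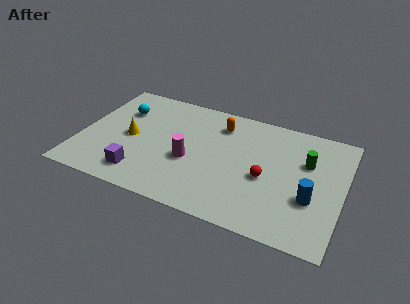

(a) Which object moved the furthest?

the cyan sphere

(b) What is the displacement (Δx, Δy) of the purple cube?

(-2.8, 0.5)

The purple cube was at about (6.1, 1.0) and moved to about (3.3, 1.5).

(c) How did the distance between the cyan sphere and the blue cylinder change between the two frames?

+3.8

Before: roughly 6.5 units apart; after: 10.3. That's 3.8 units further apart.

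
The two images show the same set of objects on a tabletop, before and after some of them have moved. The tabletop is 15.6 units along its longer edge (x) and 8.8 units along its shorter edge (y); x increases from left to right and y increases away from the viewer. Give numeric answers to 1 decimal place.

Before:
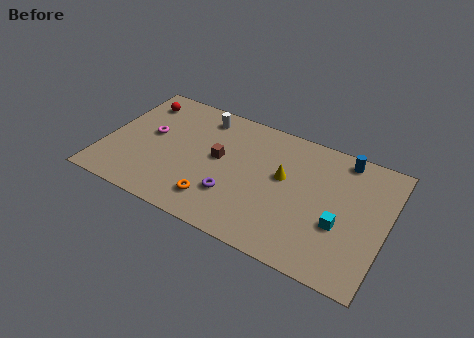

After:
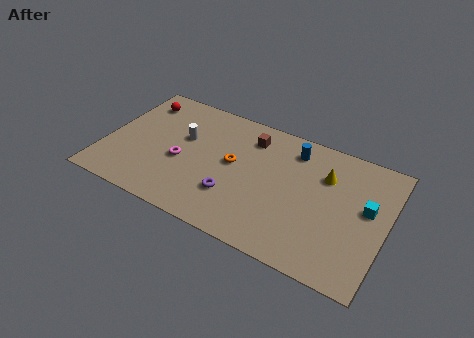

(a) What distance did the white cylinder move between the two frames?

2.2

From (5.0, 7.4) to (4.2, 5.4), the white cylinder covered √(0.8² + 2.0²) ≈ 2.2 units.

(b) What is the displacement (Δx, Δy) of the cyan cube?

(1.3, 1.7)

The cyan cube was at about (13.2, 3.3) and moved to about (14.5, 5.0).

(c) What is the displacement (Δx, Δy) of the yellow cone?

(2.2, 1.1)

From the two frames, the yellow cone sits at roughly (9.9, 5.1) before and (12.1, 6.2) after.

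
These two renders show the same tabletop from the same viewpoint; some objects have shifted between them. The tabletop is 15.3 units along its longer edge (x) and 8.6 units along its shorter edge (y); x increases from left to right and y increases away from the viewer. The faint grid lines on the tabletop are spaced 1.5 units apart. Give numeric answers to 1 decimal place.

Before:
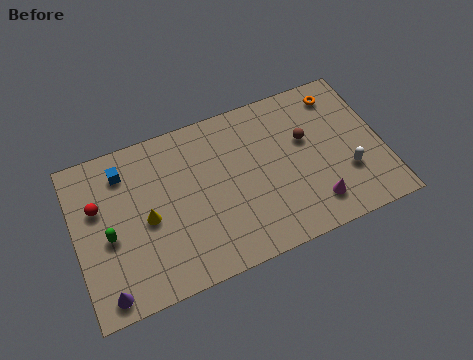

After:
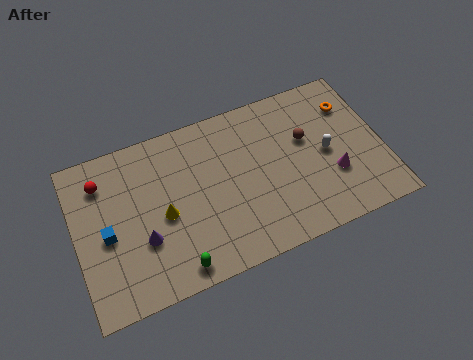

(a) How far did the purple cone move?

2.8

The purple cone moved from about (1.2, 1.0) to (3.2, 3.0), a distance of √(2.0² + 2.0²) ≈ 2.8.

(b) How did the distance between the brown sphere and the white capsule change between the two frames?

-1.7

They were about 3.1 units apart before and 1.4 after — 1.7 units closer together.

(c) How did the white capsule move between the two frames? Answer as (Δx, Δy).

(-0.9, 1.4)

The white capsule started near (13.4, 2.8) and ended near (12.5, 4.2).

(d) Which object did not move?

the brown sphere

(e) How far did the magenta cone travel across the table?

1.6

The magenta cone was near (11.6, 1.7) before and (12.7, 2.9) after, so it travelled √(1.1² + 1.2²) ≈ 1.6 units.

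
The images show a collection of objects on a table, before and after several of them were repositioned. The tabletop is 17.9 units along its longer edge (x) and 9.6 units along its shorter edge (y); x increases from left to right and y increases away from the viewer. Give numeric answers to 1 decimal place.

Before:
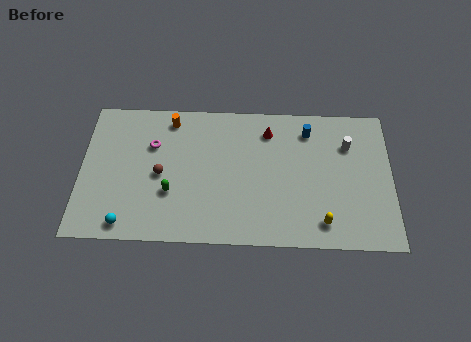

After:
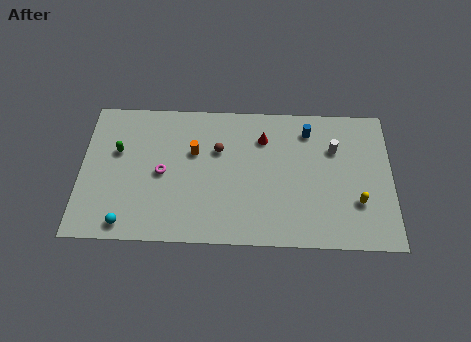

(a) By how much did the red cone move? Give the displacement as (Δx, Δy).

(-0.3, -0.5)

The red cone was at about (10.8, 7.7) and moved to about (10.5, 7.2).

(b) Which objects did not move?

the blue cylinder and the cyan sphere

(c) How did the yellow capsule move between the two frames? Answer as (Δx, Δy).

(2.0, 1.4)

The yellow capsule was at about (13.9, 1.6) and moved to about (15.9, 3.0).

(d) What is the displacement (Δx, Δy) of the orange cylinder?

(1.4, -2.2)

The orange cylinder started near (5.1, 8.3) and ended near (6.5, 6.1).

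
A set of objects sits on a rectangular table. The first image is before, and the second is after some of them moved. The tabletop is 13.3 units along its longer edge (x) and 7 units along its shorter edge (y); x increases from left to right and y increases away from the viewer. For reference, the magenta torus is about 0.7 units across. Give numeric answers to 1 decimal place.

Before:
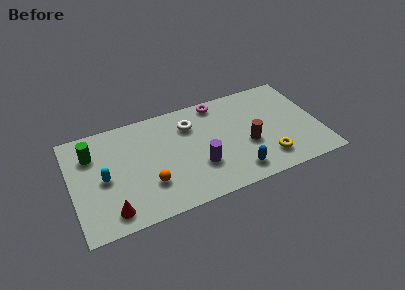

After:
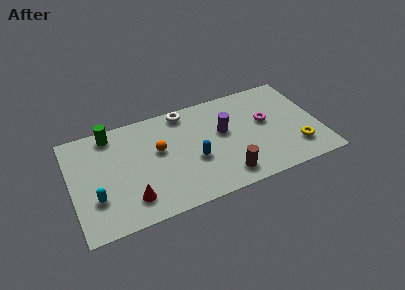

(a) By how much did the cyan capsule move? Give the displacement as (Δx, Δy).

(-0.5, -1.1)

From the two frames, the cyan capsule sits at roughly (1.7, 3.3) before and (1.2, 2.2) after.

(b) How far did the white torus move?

1.0

The white torus was near (6.5, 5.2) before and (6.3, 6.2) after, so it travelled √(0.2² + 1.0²) ≈ 1.0 units.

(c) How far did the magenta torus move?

3.3

The magenta torus moved from about (8.1, 6.2) to (10.5, 4.0), a distance of √(2.4² + 2.2²) ≈ 3.3.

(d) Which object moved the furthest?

the magenta torus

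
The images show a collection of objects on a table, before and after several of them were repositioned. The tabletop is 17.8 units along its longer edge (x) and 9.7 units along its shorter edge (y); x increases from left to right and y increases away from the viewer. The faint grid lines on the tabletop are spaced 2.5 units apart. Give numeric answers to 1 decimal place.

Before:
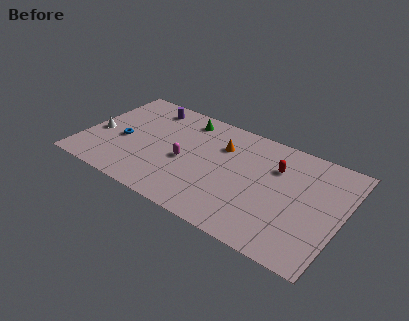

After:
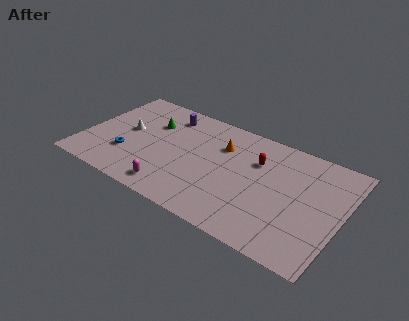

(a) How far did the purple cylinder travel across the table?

1.4

The purple cylinder moved from about (3.8, 8.2) to (5.2, 8.0), a distance of √(1.4² + 0.2²) ≈ 1.4.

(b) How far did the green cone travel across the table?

2.7

From (6.5, 8.2) to (4.3, 6.7), the green cone covered √(2.2² + 1.5²) ≈ 2.7 units.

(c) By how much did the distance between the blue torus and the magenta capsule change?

-0.6

Before: roughly 4.4 units apart; after: 3.8. That's 0.6 units closer together.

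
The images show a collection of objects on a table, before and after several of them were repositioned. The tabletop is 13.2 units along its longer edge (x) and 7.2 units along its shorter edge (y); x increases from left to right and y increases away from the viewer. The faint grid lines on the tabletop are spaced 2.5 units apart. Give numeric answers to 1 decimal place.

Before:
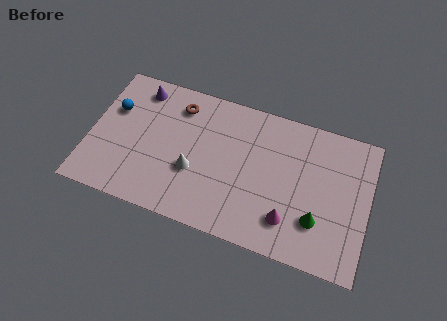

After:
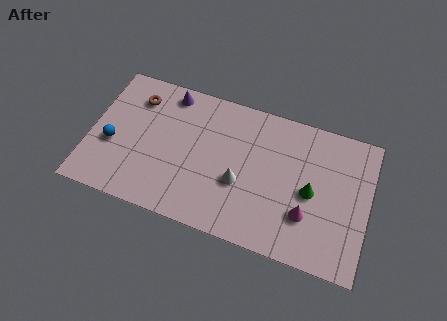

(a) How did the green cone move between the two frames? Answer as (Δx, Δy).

(-0.4, 1.3)

The green cone was at about (10.9, 2.1) and moved to about (10.5, 3.4).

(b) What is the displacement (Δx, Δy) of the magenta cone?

(0.8, 0.5)

The magenta cone started near (9.6, 1.7) and ended near (10.4, 2.2).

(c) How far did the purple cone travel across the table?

1.4

The purple cone moved from about (2.1, 6.1) to (3.5, 6.3), a distance of √(1.4² + 0.2²) ≈ 1.4.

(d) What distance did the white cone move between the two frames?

2.2

From (5.0, 2.7) to (7.2, 2.8), the white cone covered √(2.2² + 0.1²) ≈ 2.2 units.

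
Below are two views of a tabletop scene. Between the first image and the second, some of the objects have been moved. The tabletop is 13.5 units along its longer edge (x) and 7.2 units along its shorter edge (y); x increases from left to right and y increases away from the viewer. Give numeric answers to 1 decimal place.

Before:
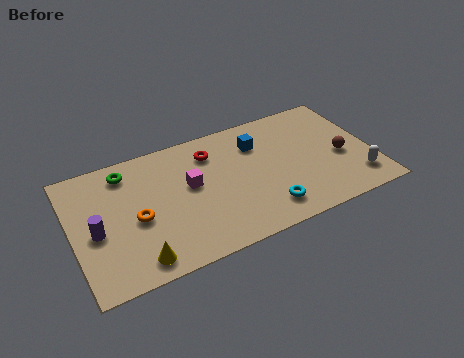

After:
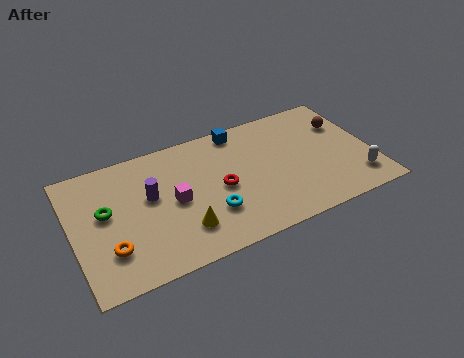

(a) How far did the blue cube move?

1.3

From (8.5, 5.3) to (7.8, 6.4), the blue cube covered √(0.7² + 1.1²) ≈ 1.3 units.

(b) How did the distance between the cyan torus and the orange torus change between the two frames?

-1.4

They were about 5.9 units apart before and 4.5 after — 1.4 units closer together.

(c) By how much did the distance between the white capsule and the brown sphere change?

+1.8

They were about 1.7 units apart before and 3.5 after — 1.8 units further apart.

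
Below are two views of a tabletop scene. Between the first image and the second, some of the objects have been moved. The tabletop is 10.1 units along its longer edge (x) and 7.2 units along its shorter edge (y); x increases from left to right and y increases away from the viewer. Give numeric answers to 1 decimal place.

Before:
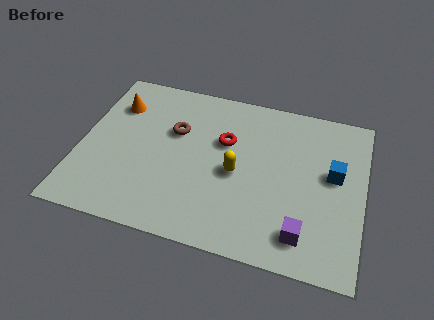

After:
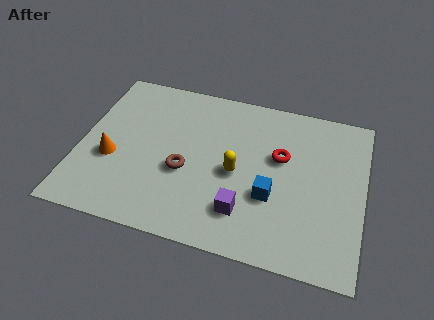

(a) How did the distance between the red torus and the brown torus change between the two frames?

+1.8

Before: roughly 1.8 units apart; after: 3.6. That's 1.8 units further apart.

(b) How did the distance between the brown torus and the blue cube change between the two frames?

-2.6

The distance was about 5.7 in the first image and 3.1 in the second, so they moved 2.6 units closer together.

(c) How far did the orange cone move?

2.5

From (1.1, 5.3) to (1.2, 2.8), the orange cone covered √(0.1² + 2.5²) ≈ 2.5 units.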